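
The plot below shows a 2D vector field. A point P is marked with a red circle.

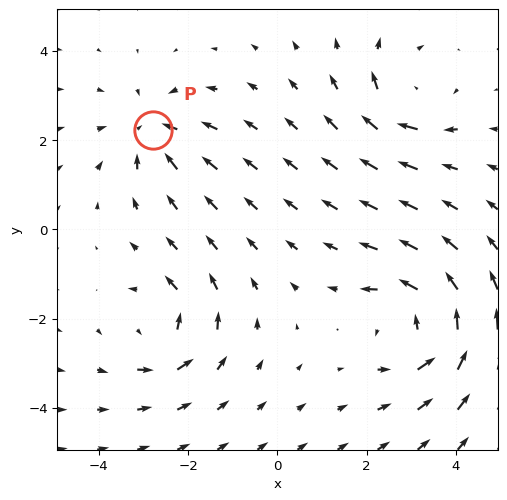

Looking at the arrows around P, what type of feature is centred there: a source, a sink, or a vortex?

At P (-2.8, 2.2) the arrows converge inward. Divergence about -4, curl ≈0 — negative divergence with near-zero curl is a sink.

sink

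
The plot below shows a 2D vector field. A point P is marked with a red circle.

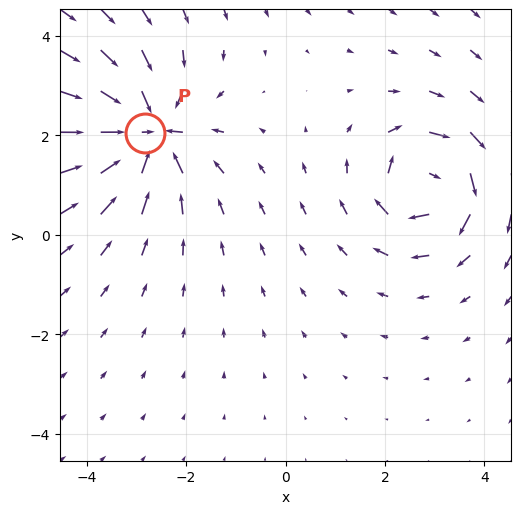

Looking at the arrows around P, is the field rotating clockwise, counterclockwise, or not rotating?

not rotating

Near P at (-2.8, 2.1) the arrows show no circulation. The curl there is ≈0.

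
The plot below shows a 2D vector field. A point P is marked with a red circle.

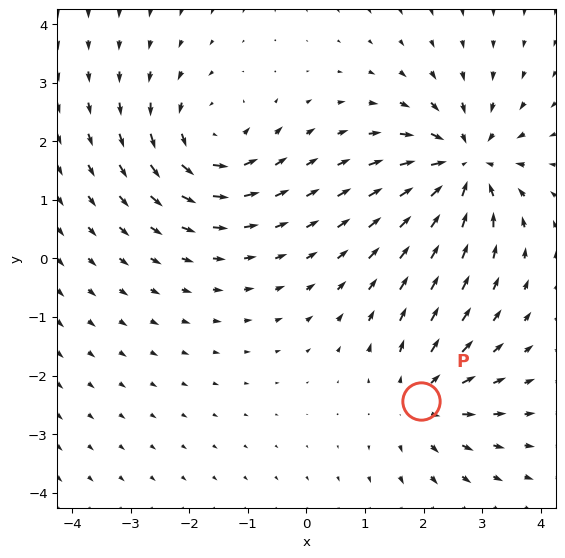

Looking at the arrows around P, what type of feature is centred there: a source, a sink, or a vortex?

At P (2.0, -2.4) the arrows spread outward. Divergence about +4, curl ≈0 — positive divergence with near-zero curl is a source.

source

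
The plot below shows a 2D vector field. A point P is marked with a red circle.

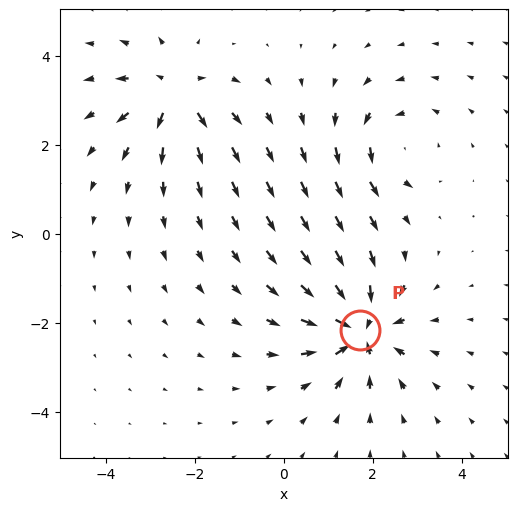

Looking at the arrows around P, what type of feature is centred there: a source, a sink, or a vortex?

sink

At P (1.7, -2.2) the arrows converge inward. Divergence about -6, curl ≈0 — negative divergence with near-zero curl is a sink.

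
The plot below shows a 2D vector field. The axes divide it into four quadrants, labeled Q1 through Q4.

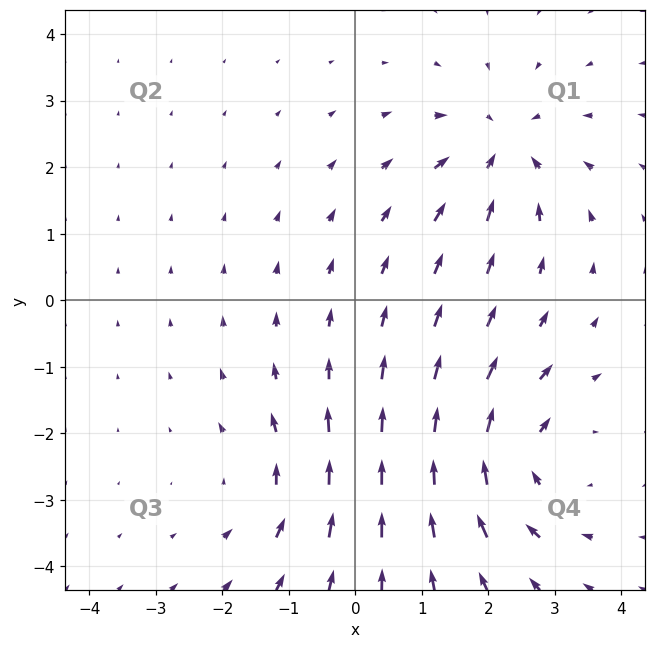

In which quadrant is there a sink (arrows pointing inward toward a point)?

The sink sits at approximately (2.2, 2.3), which lies in quadrant Q1. The divergence there is about -4, negative as expected for a sink.

Q1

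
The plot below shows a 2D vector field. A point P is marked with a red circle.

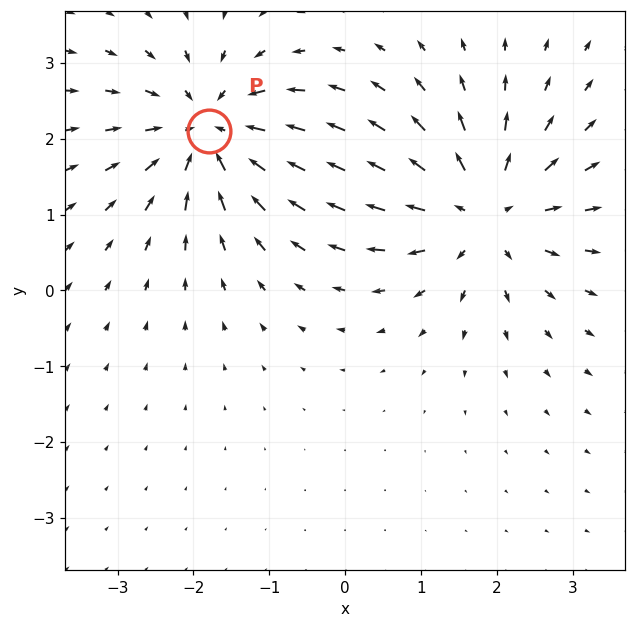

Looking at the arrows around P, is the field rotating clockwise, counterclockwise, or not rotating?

Near P at (-1.8, 2.1) the arrows show no circulation. The curl there is ≈0.

not rotating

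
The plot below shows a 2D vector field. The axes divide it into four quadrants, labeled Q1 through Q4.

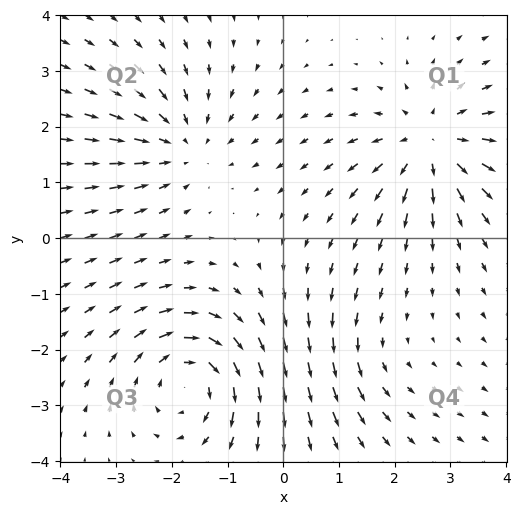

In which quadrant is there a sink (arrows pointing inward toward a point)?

Q2

The sink sits at approximately (-1.8, 1.7), which lies in quadrant Q2. The divergence there is about -4, negative as expected for a sink.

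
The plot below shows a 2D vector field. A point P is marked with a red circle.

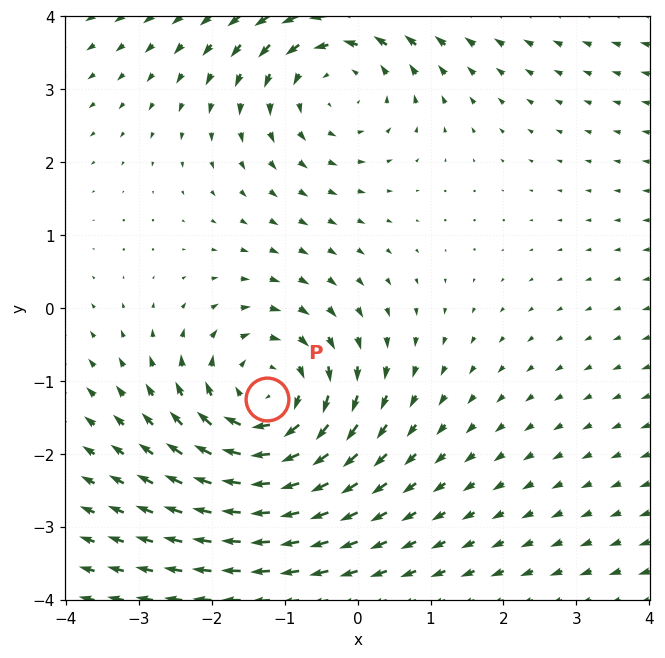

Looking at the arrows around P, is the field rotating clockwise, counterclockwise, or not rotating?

Near P at (-1.2, -1.2) the arrows circulate clockwise. The curl (z-component) there is about -4; negative curl means clockwise rotation.

clockwise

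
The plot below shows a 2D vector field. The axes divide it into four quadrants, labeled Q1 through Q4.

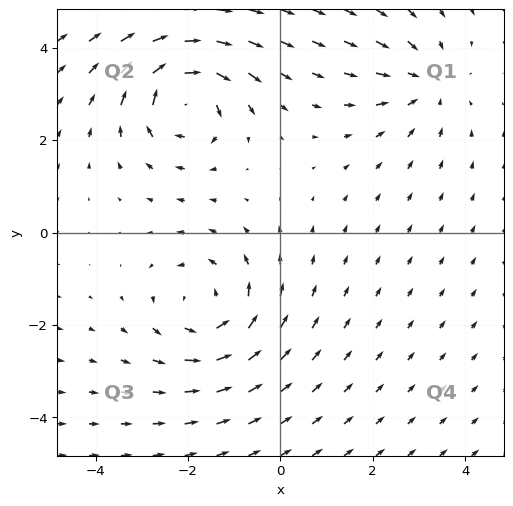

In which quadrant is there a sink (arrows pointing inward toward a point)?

Q1

The sink sits at approximately (3.1, 3.2), which lies in quadrant Q1. The divergence there is about -3, negative as expected for a sink.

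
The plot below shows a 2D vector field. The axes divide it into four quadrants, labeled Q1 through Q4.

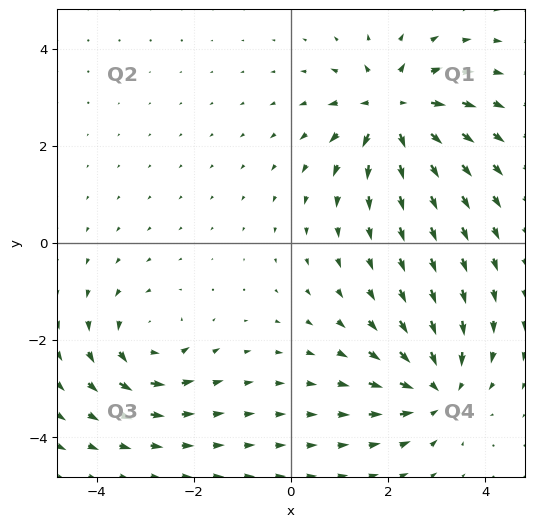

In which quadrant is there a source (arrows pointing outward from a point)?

The source sits at approximately (2.1, 2.7), which lies in quadrant Q1. The divergence there is about +6, positive as expected for a source.

Q1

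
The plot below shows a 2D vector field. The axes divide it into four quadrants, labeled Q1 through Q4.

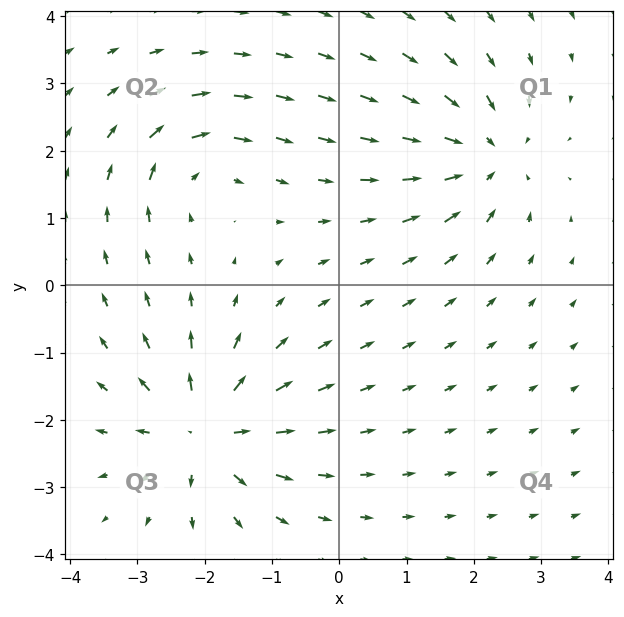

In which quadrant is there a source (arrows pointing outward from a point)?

Q3

The source sits at approximately (-2.0, -2.2), which lies in quadrant Q3. The divergence there is about +5, positive as expected for a source.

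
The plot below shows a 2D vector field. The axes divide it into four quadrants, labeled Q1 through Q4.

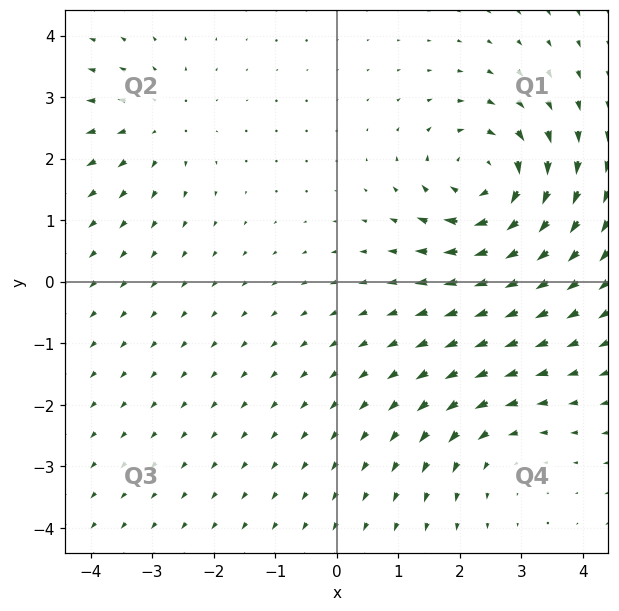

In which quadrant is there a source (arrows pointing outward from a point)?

The source sits at approximately (-2.9, 2.6), which lies in quadrant Q2. The divergence there is about +3, positive as expected for a source.

Q2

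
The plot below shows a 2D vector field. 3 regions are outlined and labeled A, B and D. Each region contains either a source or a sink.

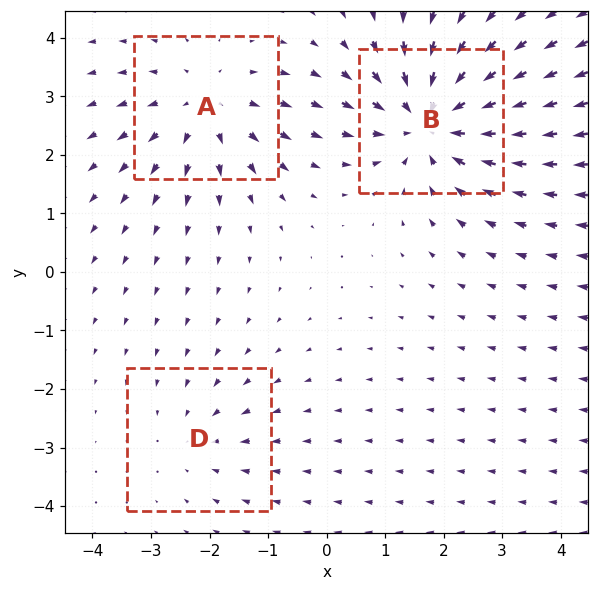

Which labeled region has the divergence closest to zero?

D

Divergence at each region's feature centre — A: about +3, B: about -5, D: about -2. Region D is closest to zero.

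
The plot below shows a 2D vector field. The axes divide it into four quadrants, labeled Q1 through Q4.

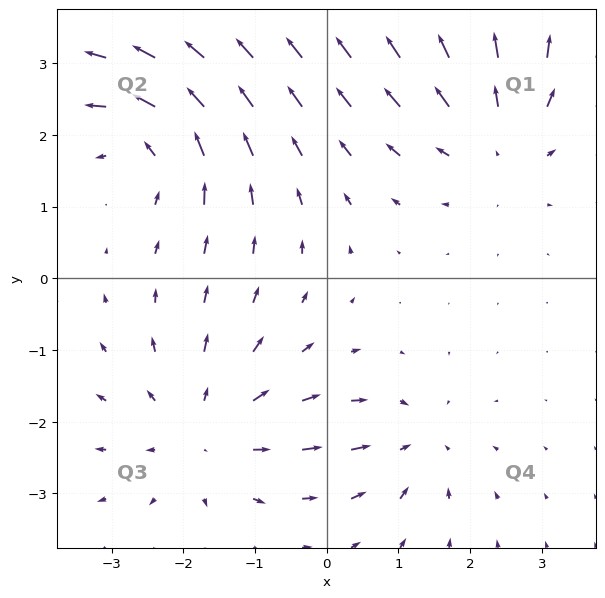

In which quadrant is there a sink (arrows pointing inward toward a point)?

The sink sits at approximately (1.2, -2.3), which lies in quadrant Q4. The divergence there is about -4, negative as expected for a sink.

Q4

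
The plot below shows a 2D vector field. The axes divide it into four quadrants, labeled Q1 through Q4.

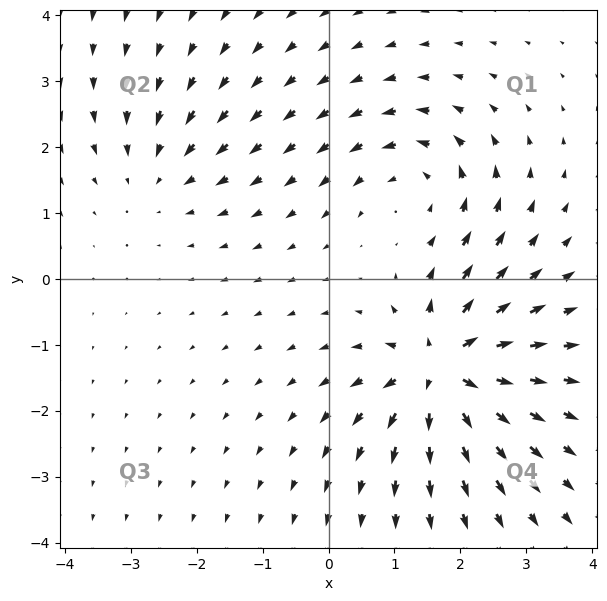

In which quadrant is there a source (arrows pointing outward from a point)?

The source sits at approximately (1.7, -1.4), which lies in quadrant Q4. The divergence there is about +7, positive as expected for a source.

Q4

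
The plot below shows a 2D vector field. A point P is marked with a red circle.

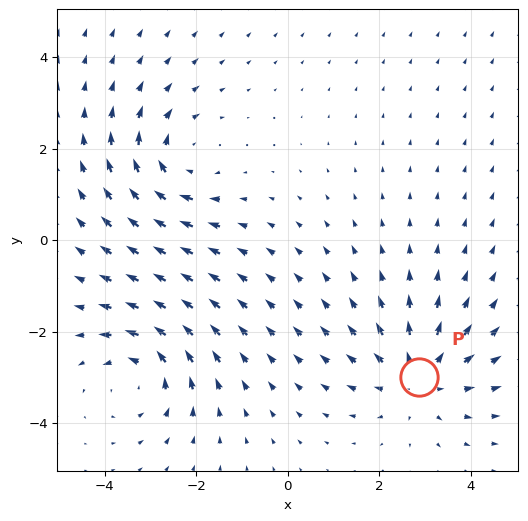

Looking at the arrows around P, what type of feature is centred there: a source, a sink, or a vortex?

At P (2.9, -3.0) the arrows spread outward. Divergence about +4, curl ≈0 — positive divergence with near-zero curl is a source.

source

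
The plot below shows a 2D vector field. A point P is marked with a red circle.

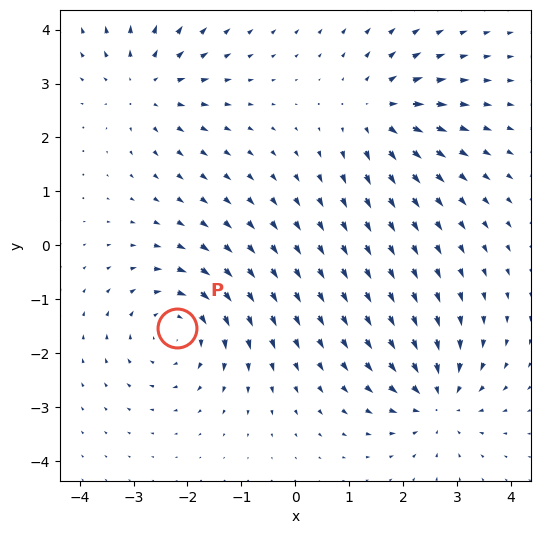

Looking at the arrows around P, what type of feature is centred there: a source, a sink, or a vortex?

vortex

At P (-2.2, -1.5) the arrows circulate clockwise. Divergence ≈0, curl about -5 — near-zero divergence with nonzero curl is a vortex.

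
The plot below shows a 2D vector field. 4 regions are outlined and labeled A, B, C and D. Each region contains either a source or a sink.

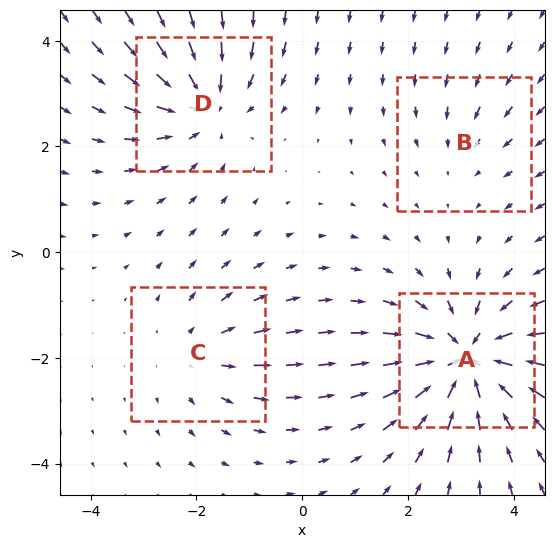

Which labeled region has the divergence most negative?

A

Divergence at each region's feature centre — A: about -7, B: about -2, C: about +3, D: about -5. Region A is most negative.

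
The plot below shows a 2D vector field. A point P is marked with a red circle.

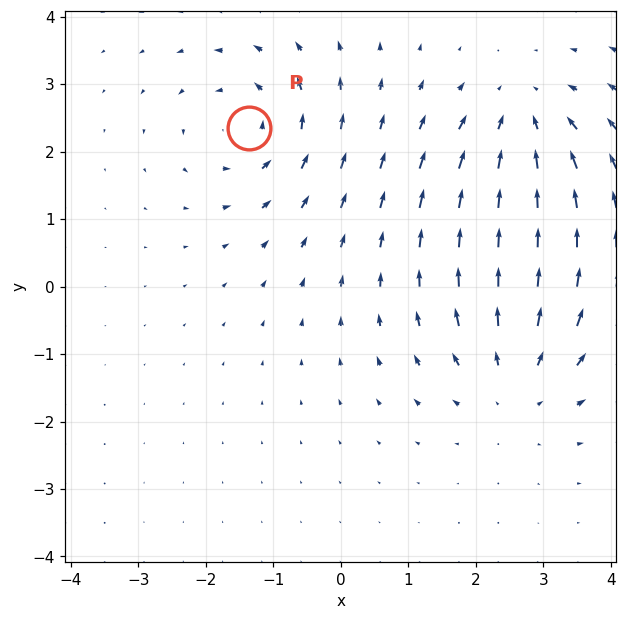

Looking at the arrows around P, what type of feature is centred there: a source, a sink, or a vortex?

vortex

At P (-1.4, 2.4) the arrows circulate counterclockwise. Divergence ≈0, curl about +5 — near-zero divergence with nonzero curl is a vortex.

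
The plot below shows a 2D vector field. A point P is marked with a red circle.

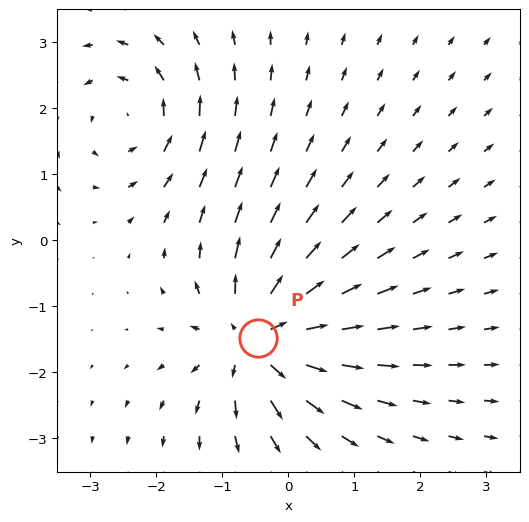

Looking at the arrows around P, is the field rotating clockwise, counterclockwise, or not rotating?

Near P at (-0.5, -1.5) the arrows show no circulation. The curl there is ≈0.

not rotating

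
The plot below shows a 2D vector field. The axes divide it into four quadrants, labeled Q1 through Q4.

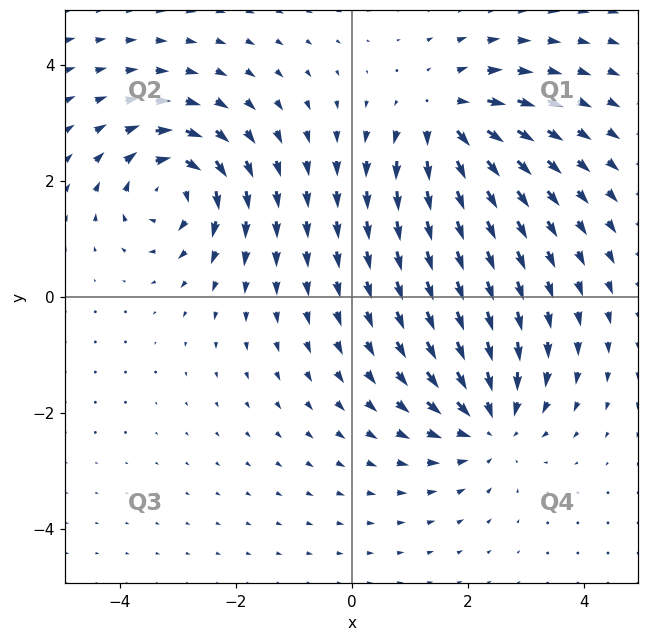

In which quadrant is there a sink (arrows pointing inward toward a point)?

Q4

The sink sits at approximately (2.4, -2.2), which lies in quadrant Q4. The divergence there is about -4, negative as expected for a sink.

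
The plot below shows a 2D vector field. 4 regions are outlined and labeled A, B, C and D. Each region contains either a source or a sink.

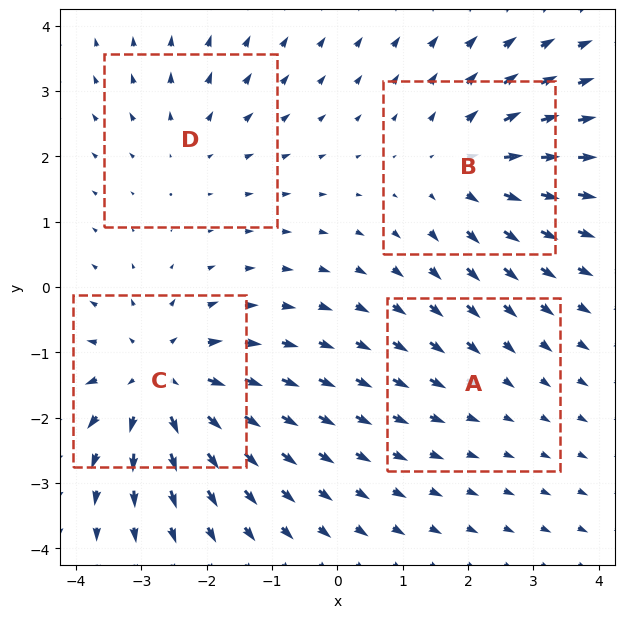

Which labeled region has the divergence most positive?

Divergence at each region's feature centre — A: about -2, B: about +4, C: about +6, D: about +3. Region C is most positive.

C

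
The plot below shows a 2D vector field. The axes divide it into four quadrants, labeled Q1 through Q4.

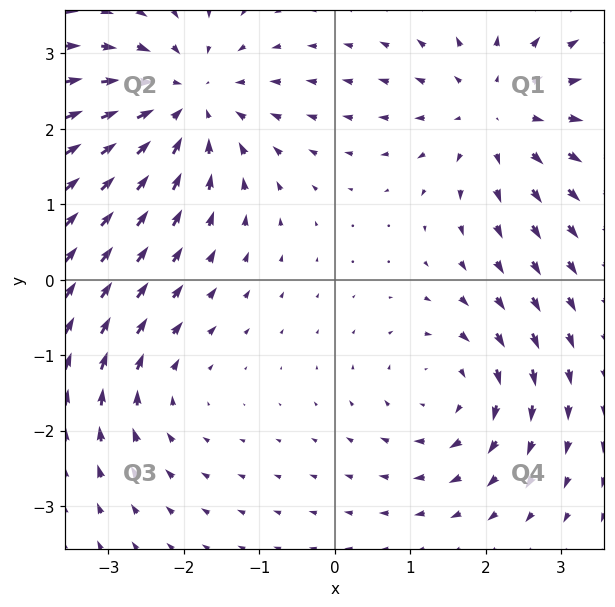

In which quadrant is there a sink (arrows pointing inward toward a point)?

Q2

The sink sits at approximately (-2.0, 2.4), which lies in quadrant Q2. The divergence there is about -4, negative as expected for a sink.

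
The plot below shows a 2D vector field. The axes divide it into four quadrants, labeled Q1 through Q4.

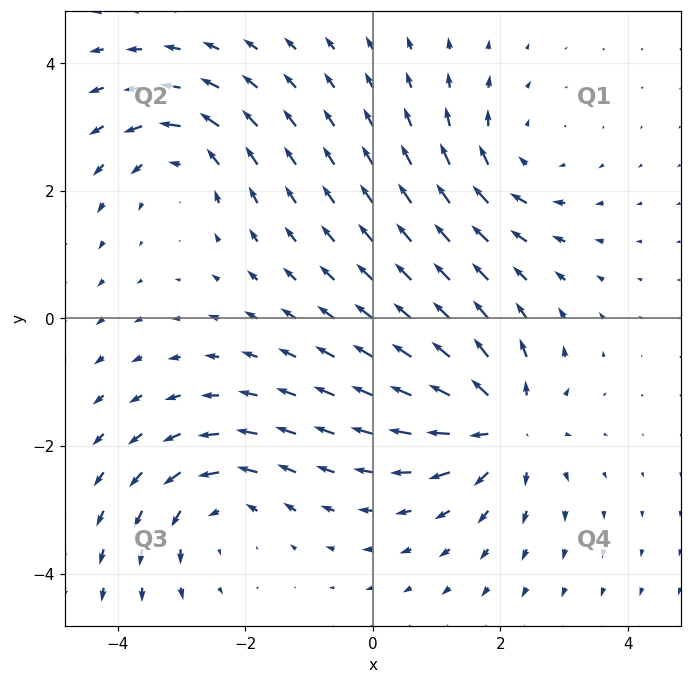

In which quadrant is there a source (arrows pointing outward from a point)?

Q4

The source sits at approximately (2.1, -1.7), which lies in quadrant Q4. The divergence there is about +6, positive as expected for a source.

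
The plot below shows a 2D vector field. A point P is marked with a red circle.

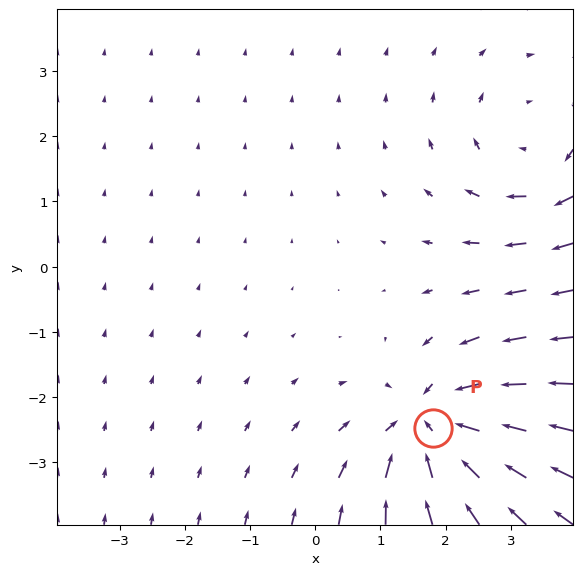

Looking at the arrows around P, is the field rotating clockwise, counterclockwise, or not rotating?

Near P at (1.8, -2.5) the arrows show no circulation. The curl there is ≈0.

not rotating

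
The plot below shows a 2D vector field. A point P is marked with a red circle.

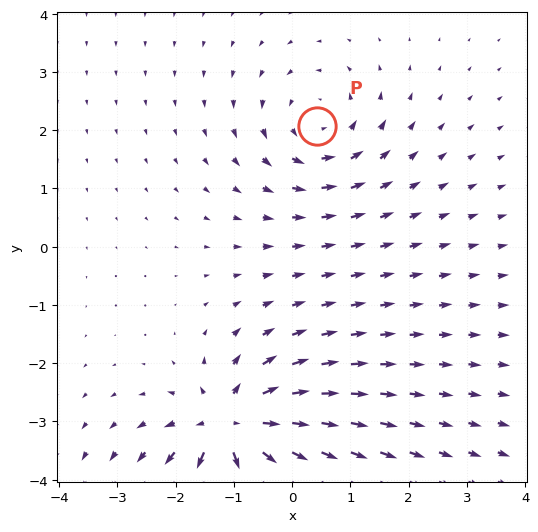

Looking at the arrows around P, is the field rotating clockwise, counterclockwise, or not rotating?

Near P at (0.4, 2.1) the arrows circulate counterclockwise. The curl (z-component) there is about +3; positive curl means counterclockwise rotation.

counterclockwise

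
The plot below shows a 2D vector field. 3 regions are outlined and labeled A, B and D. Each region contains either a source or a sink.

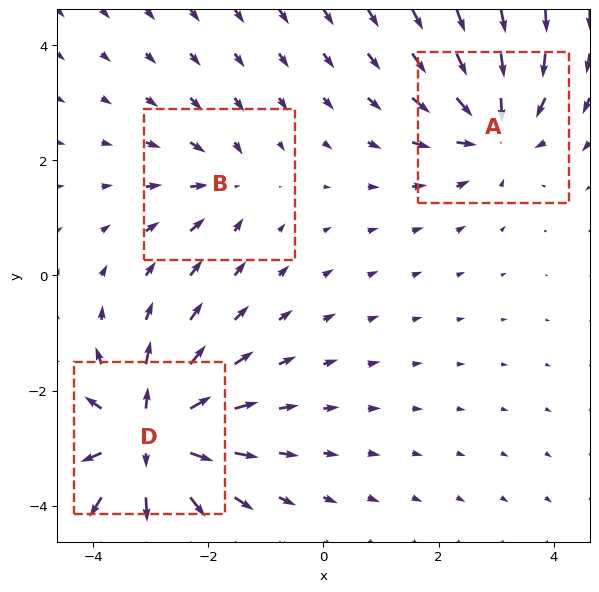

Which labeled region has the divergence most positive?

D

Divergence at each region's feature centre — A: about -4, B: about -2, D: about +6. Region D is most positive.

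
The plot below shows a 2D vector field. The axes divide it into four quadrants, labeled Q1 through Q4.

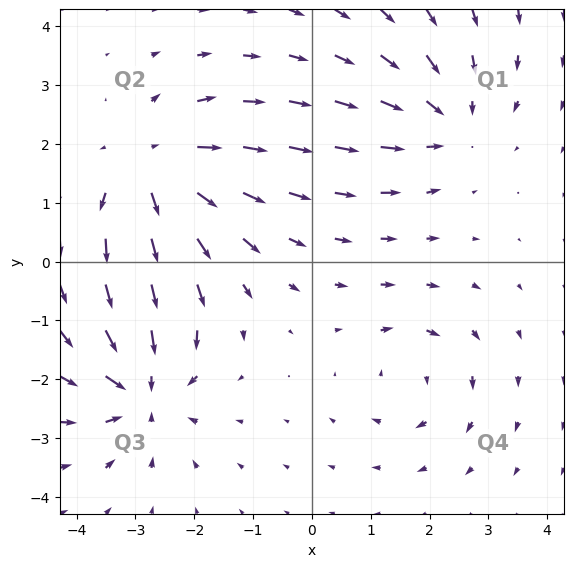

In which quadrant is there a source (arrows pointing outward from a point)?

The source sits at approximately (-2.7, 1.6), which lies in quadrant Q2. The divergence there is about +5, positive as expected for a source.

Q2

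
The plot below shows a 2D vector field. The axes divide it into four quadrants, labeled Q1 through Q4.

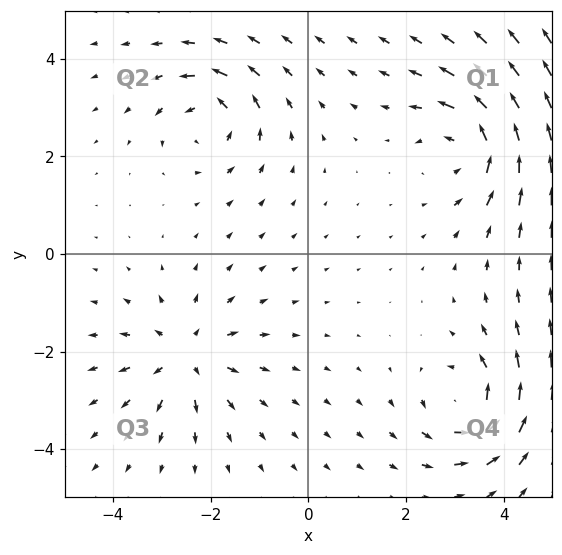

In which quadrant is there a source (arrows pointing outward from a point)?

Q3

The source sits at approximately (-2.5, -2.1), which lies in quadrant Q3. The divergence there is about +5, positive as expected for a source.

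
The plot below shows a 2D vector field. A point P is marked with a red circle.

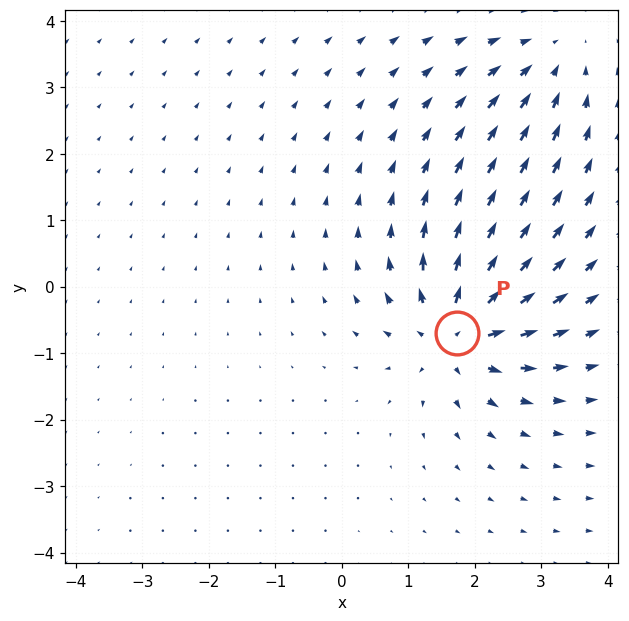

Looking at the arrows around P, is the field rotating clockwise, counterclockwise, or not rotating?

Near P at (1.7, -0.7) the arrows show no circulation. The curl there is ≈0.

not rotating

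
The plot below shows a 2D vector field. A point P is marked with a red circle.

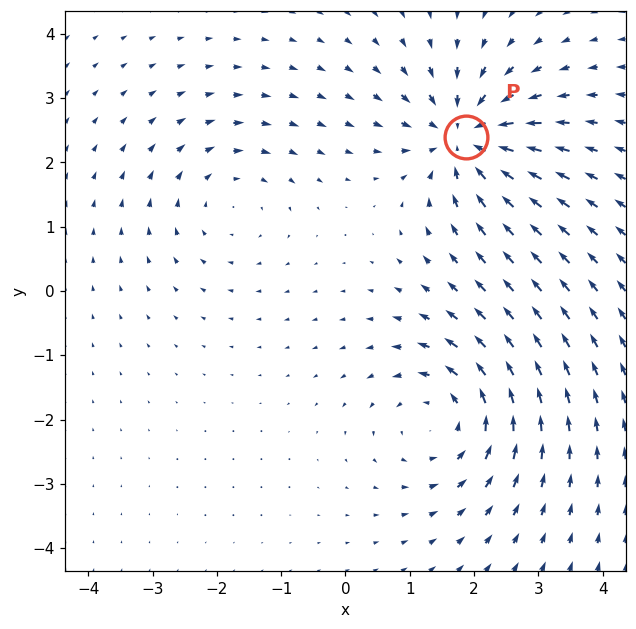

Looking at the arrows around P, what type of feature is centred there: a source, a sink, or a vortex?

sink

At P (1.9, 2.4) the arrows converge inward. Divergence about -5, curl ≈0 — negative divergence with near-zero curl is a sink.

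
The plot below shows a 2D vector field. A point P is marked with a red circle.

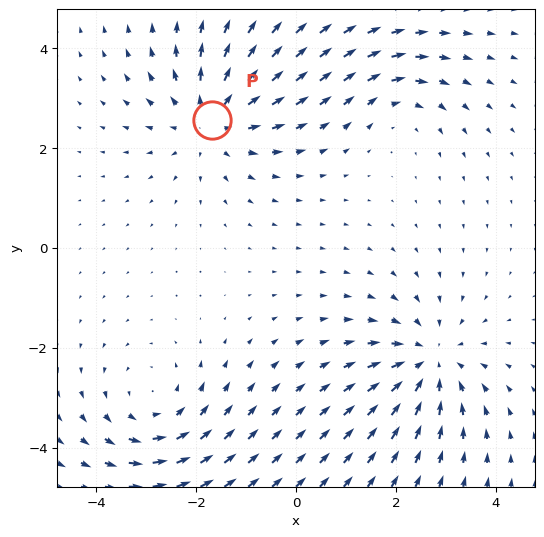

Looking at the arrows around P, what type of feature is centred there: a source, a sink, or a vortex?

At P (-1.7, 2.6) the arrows spread outward. Divergence about +4, curl ≈0 — positive divergence with near-zero curl is a source.

source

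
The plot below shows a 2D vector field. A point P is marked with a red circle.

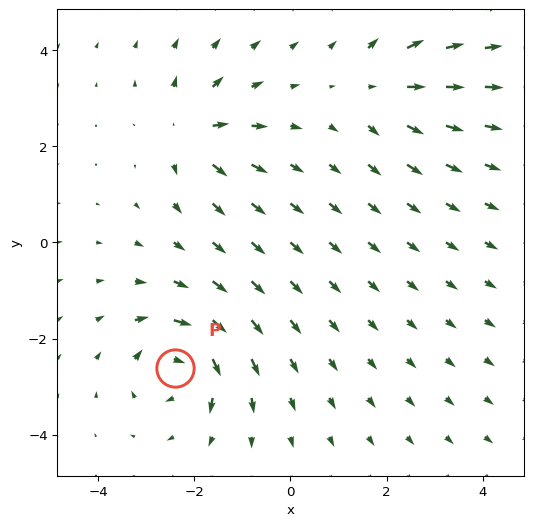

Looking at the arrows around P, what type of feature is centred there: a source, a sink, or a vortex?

At P (-2.4, -2.6) the arrows circulate clockwise. Divergence ≈0, curl about -6 — near-zero divergence with nonzero curl is a vortex.

vortex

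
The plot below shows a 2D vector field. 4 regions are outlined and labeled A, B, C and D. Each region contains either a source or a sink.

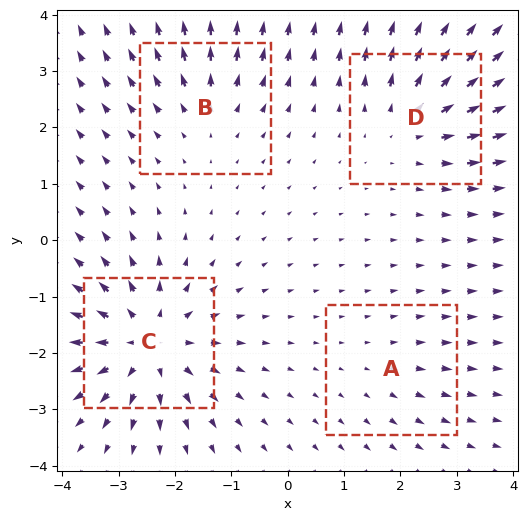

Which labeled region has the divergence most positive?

Divergence at each region's feature centre — A: about +2, B: about +3, C: about +7, D: about +5. Region C is most positive.

C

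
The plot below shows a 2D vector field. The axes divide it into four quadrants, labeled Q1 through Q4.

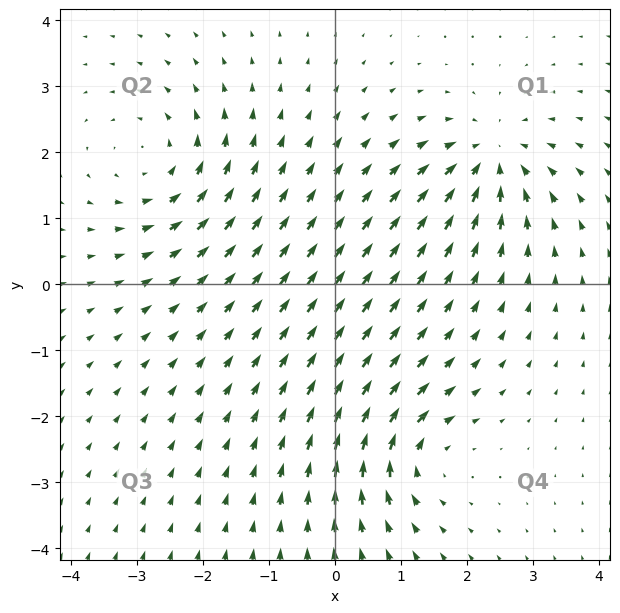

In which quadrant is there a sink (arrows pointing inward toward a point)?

The sink sits at approximately (2.4, 1.9), which lies in quadrant Q1. The divergence there is about -6, negative as expected for a sink.

Q1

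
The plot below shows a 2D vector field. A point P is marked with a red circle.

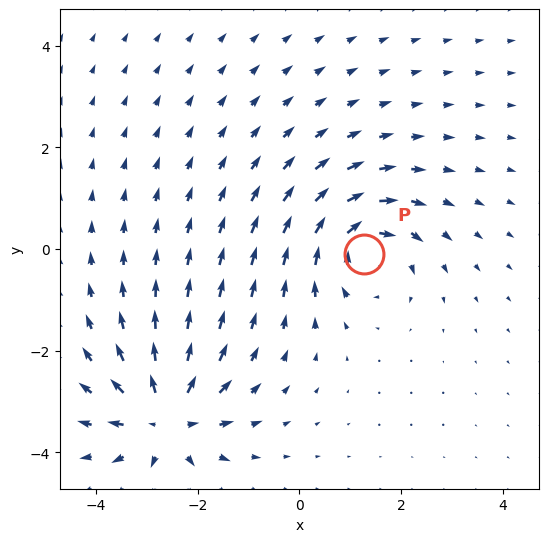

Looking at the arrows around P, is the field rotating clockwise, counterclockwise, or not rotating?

Near P at (1.3, -0.1) the arrows circulate clockwise. The curl (z-component) there is about -5; negative curl means clockwise rotation.

clockwise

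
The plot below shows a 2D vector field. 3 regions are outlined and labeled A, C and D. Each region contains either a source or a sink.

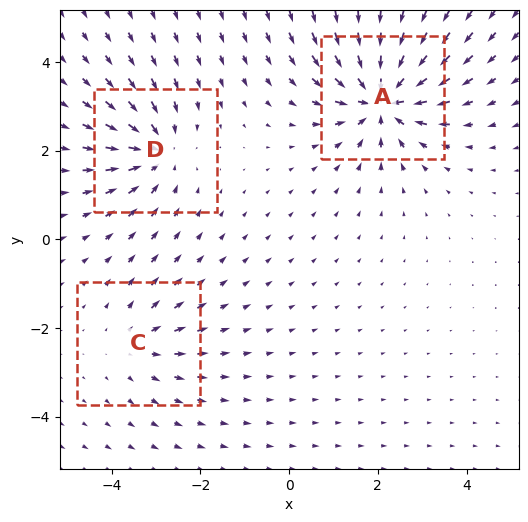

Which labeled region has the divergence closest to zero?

Divergence at each region's feature centre — A: about -6, C: about +2, D: about -4. Region C is closest to zero.

C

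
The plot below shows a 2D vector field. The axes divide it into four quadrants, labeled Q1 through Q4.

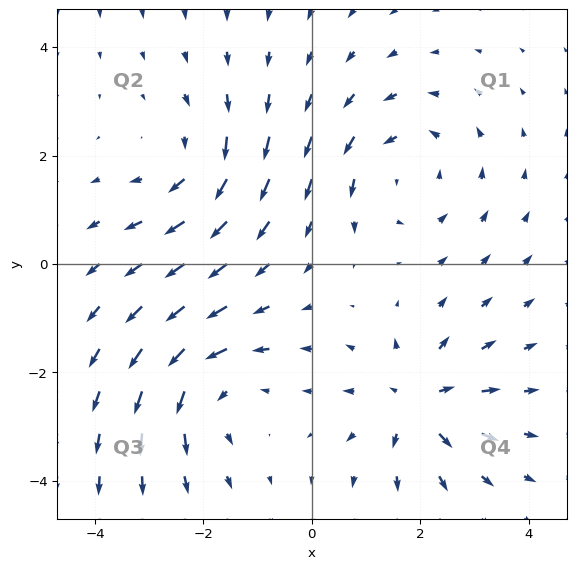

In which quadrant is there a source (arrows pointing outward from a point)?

The source sits at approximately (2.0, -2.6), which lies in quadrant Q4. The divergence there is about +5, positive as expected for a source.

Q4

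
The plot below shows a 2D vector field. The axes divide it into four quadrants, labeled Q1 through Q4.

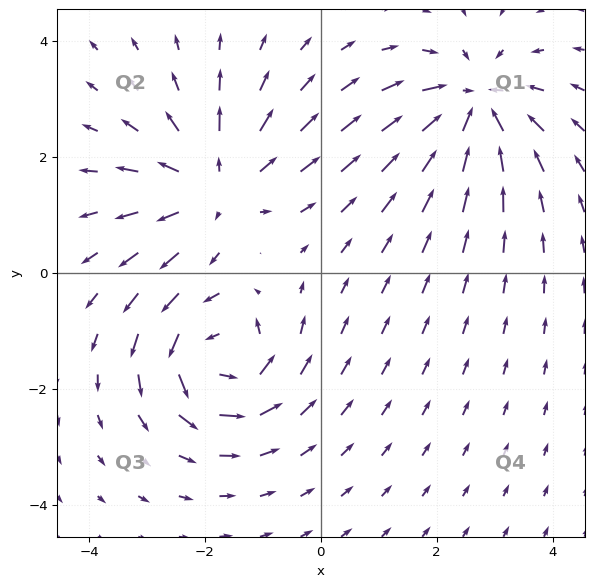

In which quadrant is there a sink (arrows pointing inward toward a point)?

The sink sits at approximately (2.6, 2.9), which lies in quadrant Q1. The divergence there is about -5, negative as expected for a sink.

Q1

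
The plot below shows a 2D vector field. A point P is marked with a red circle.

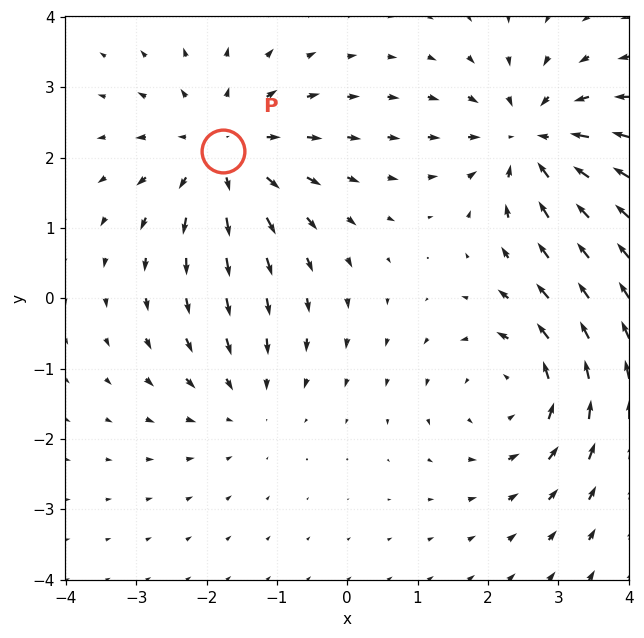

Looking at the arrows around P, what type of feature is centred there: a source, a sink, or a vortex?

At P (-1.8, 2.1) the arrows spread outward. Divergence about +4, curl ≈0 — positive divergence with near-zero curl is a source.

source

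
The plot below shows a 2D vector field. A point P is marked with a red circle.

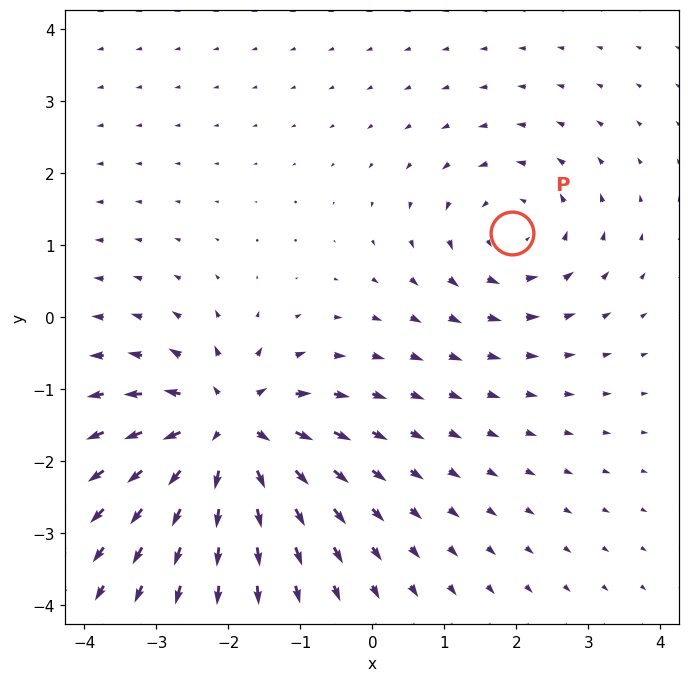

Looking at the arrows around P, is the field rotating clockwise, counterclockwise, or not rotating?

counterclockwise

Near P at (1.9, 1.2) the arrows circulate counterclockwise. The curl (z-component) there is about +3; positive curl means counterclockwise rotation.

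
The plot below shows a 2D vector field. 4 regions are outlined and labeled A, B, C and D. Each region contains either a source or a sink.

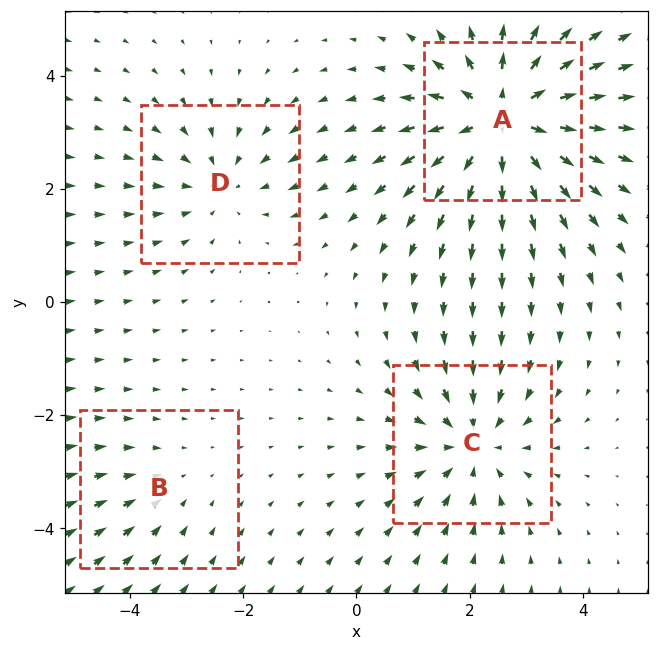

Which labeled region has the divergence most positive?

A

Divergence at each region's feature centre — A: about +6, B: about -2, C: about -4, D: about -3. Region A is most positive.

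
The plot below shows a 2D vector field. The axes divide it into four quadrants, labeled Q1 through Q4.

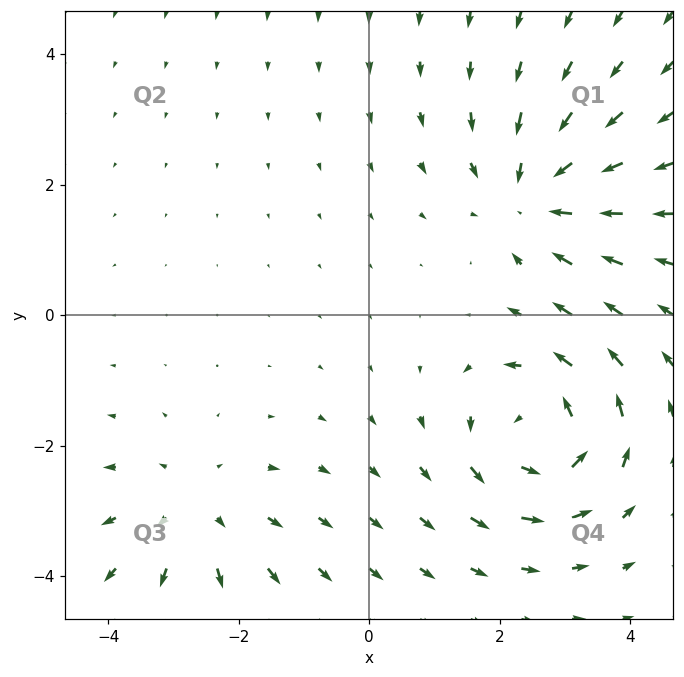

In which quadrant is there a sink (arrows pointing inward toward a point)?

The sink sits at approximately (2.5, 1.8), which lies in quadrant Q1. The divergence there is about -4, negative as expected for a sink.

Q1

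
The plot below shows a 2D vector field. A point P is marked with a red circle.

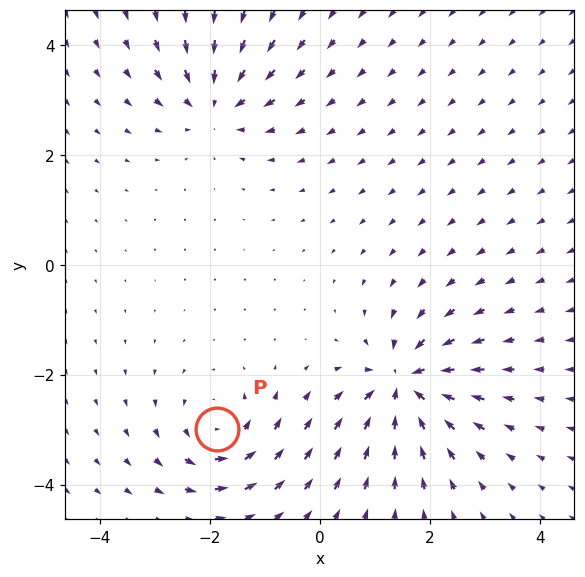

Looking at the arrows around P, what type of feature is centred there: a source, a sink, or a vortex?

vortex

At P (-1.9, -3.0) the arrows circulate counterclockwise. Divergence ≈0, curl about +5 — near-zero divergence with nonzero curl is a vortex.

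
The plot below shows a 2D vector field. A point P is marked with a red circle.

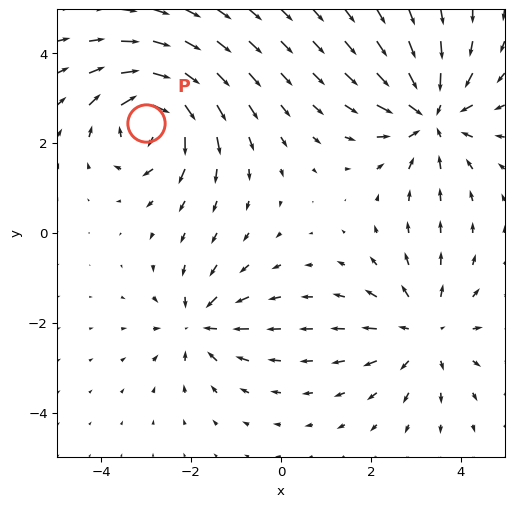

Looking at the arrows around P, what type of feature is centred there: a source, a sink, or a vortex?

vortex

At P (-3.0, 2.4) the arrows circulate clockwise. Divergence ≈0, curl about -6 — near-zero divergence with nonzero curl is a vortex.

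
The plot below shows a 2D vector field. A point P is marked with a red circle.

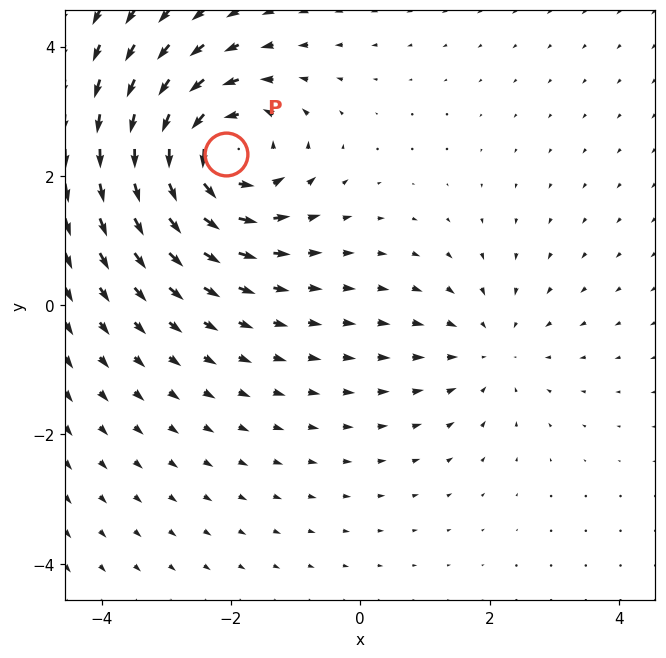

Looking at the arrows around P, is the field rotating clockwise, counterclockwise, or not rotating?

Near P at (-2.1, 2.3) the arrows circulate counterclockwise. The curl (z-component) there is about +5; positive curl means counterclockwise rotation.

counterclockwise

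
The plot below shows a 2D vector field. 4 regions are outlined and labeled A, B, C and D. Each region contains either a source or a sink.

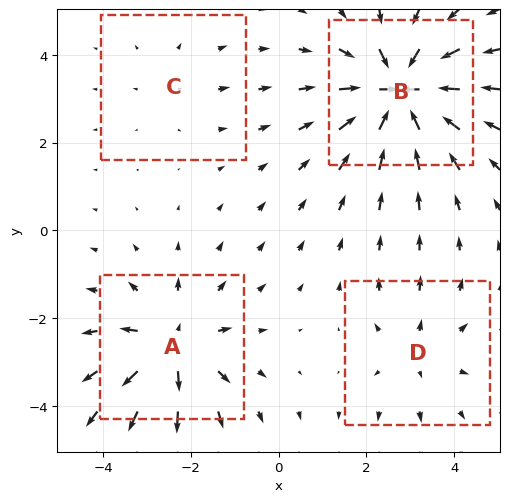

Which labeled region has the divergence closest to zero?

Divergence at each region's feature centre — A: about +6, B: about -8, C: about +2, D: about +3. Region C is closest to zero.

C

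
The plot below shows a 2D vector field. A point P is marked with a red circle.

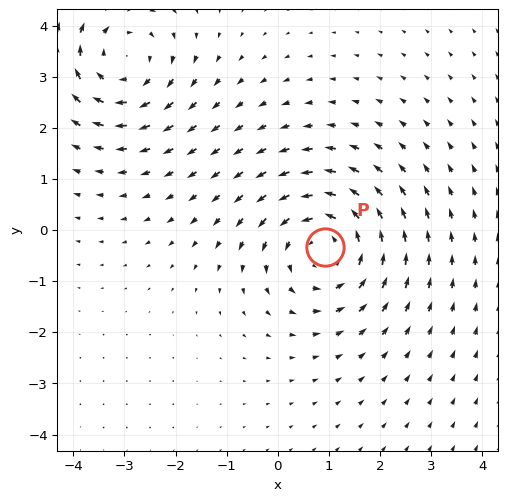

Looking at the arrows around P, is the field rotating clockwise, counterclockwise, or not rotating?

counterclockwise

Near P at (0.9, -0.3) the arrows circulate counterclockwise. The curl (z-component) there is about +4; positive curl means counterclockwise rotation.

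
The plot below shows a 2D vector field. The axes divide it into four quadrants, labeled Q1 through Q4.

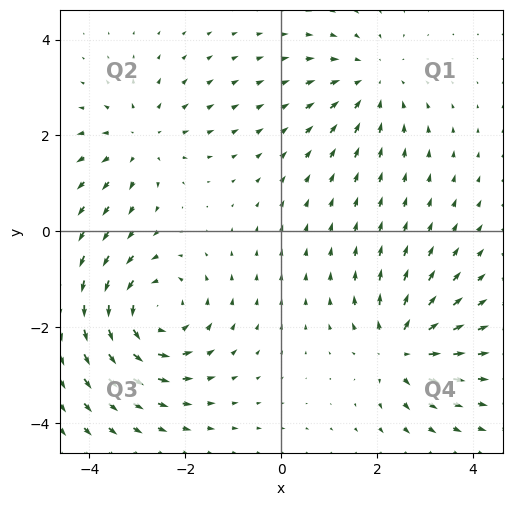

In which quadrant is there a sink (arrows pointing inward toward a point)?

Q1

The sink sits at approximately (1.9, 3.1), which lies in quadrant Q1. The divergence there is about -3, negative as expected for a sink.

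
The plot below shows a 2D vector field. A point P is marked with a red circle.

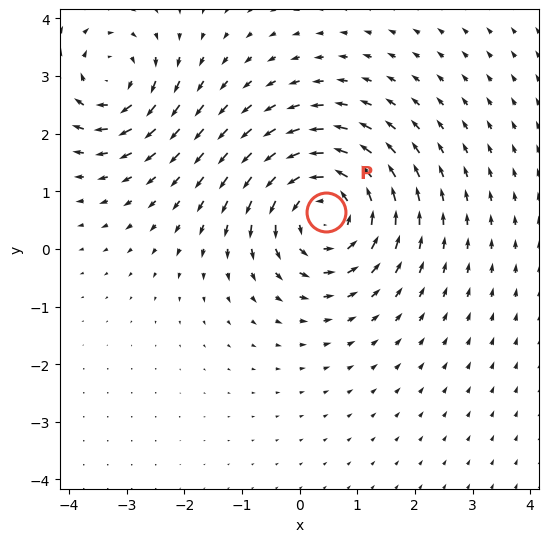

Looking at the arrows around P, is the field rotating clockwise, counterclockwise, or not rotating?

Near P at (0.4, 0.6) the arrows circulate counterclockwise. The curl (z-component) there is about +4; positive curl means counterclockwise rotation.

counterclockwise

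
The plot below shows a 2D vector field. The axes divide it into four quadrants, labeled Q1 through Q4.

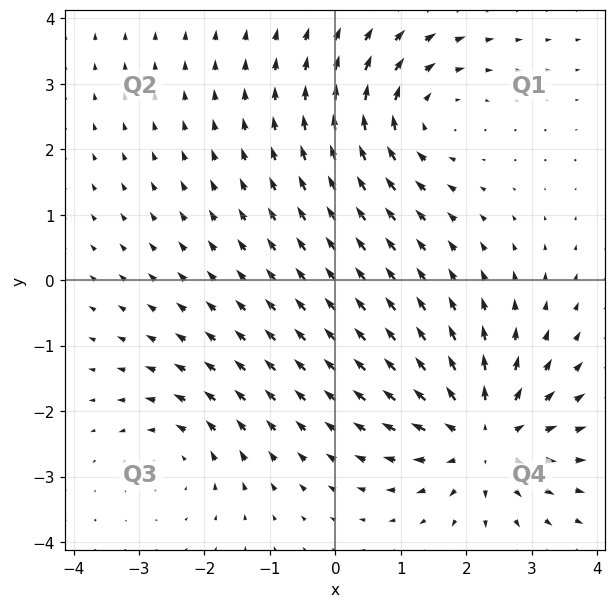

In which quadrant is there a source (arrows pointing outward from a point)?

Q4

The source sits at approximately (2.3, -2.4), which lies in quadrant Q4. The divergence there is about +5, positive as expected for a source.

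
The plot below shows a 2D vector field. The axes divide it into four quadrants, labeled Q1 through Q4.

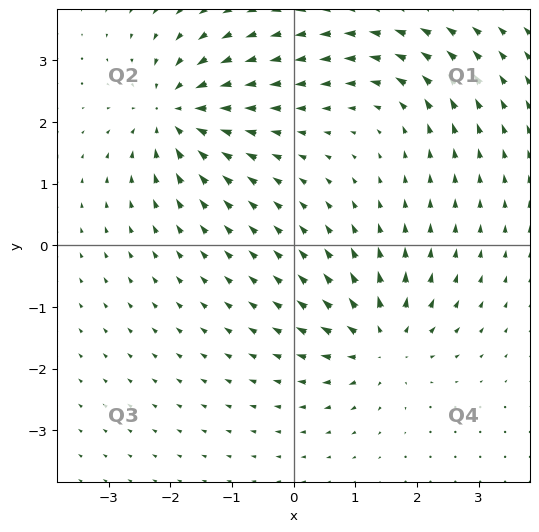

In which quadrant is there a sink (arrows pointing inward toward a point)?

The sink sits at approximately (-1.9, 2.1), which lies in quadrant Q2. The divergence there is about -5, negative as expected for a sink.

Q2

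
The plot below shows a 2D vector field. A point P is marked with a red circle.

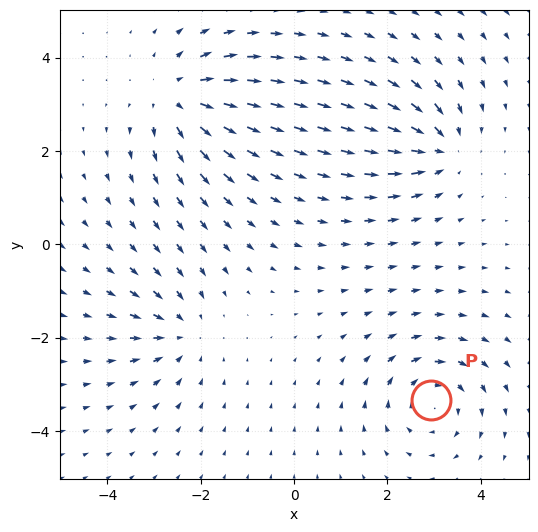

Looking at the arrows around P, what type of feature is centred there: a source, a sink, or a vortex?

At P (2.9, -3.3) the arrows circulate clockwise. Divergence ≈0, curl about -5 — near-zero divergence with nonzero curl is a vortex.

vortex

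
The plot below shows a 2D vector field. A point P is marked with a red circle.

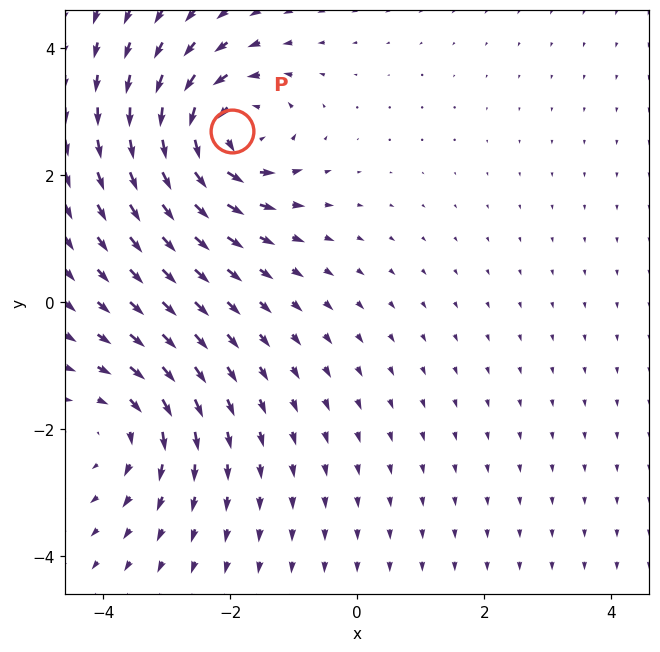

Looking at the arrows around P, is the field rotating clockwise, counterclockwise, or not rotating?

counterclockwise

Near P at (-2.0, 2.7) the arrows circulate counterclockwise. The curl (z-component) there is about +6; positive curl means counterclockwise rotation.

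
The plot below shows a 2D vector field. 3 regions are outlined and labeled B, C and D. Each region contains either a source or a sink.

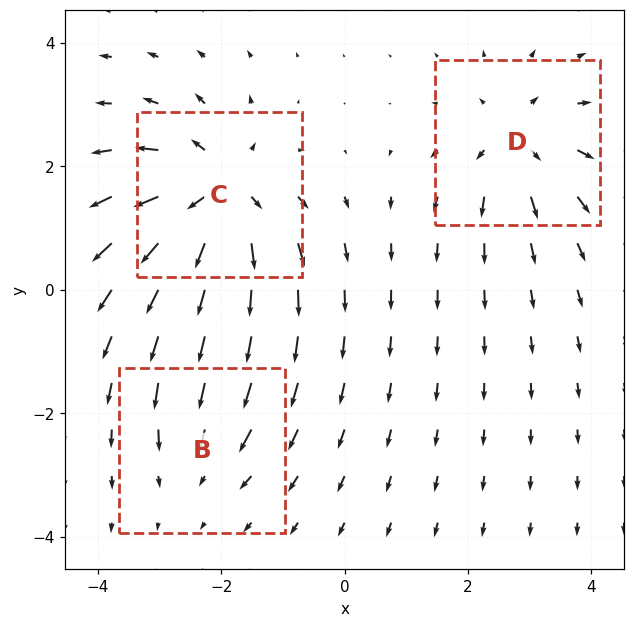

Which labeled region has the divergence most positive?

Divergence at each region's feature centre — B: about -2, C: about +6, D: about +4. Region C is most positive.

C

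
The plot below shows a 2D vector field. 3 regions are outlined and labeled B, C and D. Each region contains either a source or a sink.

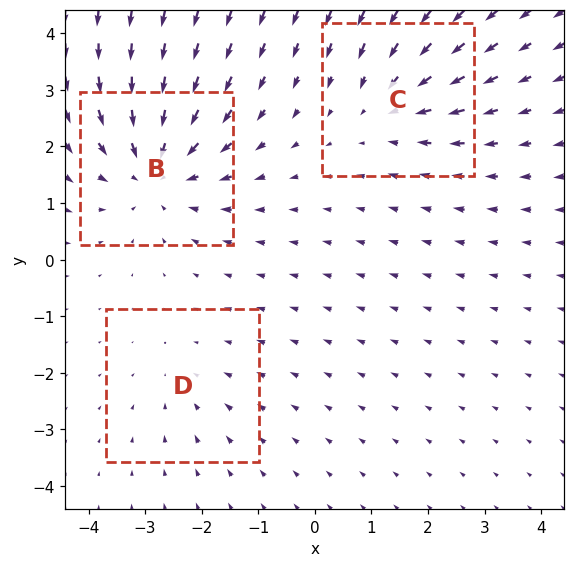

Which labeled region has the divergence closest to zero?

D

Divergence at each region's feature centre — B: about -4, C: about -3, D: about -2. Region D is closest to zero.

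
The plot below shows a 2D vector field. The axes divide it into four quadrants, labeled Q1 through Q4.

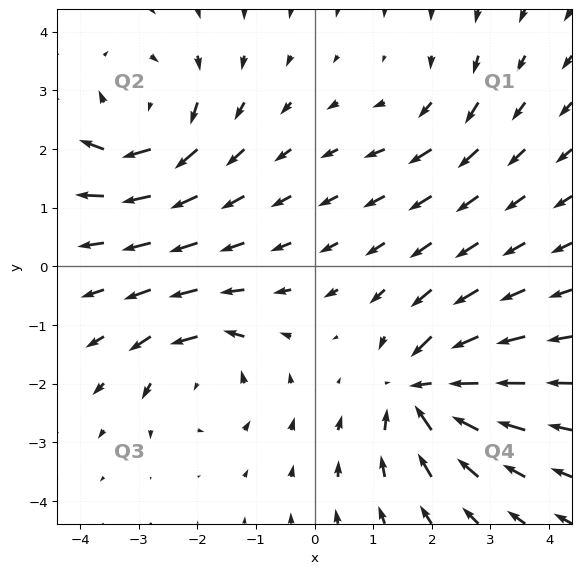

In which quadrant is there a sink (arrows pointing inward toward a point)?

The sink sits at approximately (1.9, -2.1), which lies in quadrant Q4. The divergence there is about -7, negative as expected for a sink.

Q4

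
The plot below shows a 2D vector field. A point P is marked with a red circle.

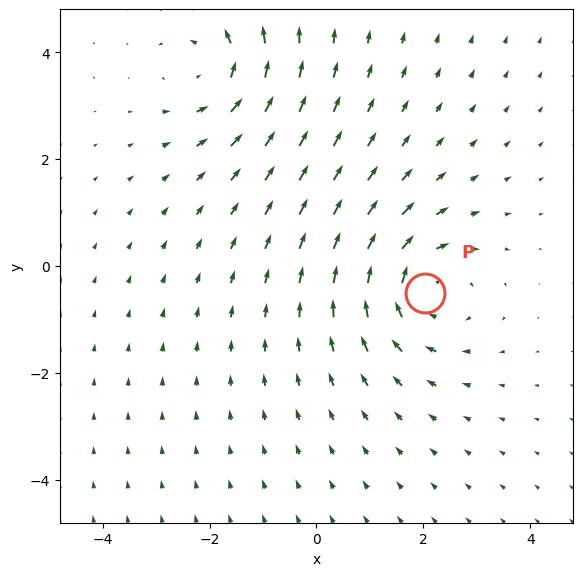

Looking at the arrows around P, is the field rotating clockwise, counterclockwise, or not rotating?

Near P at (2.0, -0.5) the arrows circulate clockwise. The curl (z-component) there is about -5; negative curl means clockwise rotation.

clockwise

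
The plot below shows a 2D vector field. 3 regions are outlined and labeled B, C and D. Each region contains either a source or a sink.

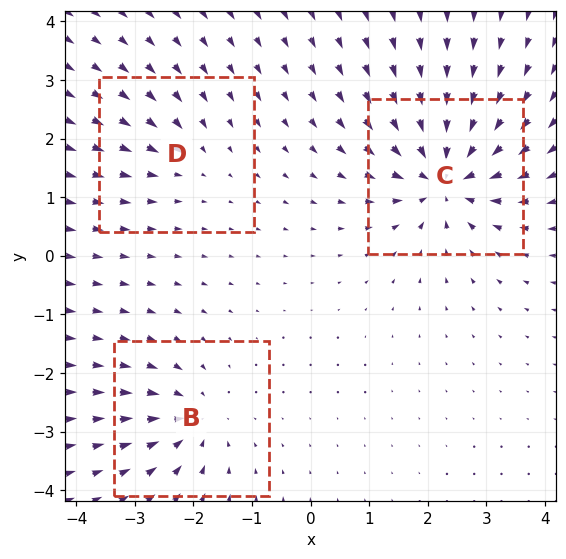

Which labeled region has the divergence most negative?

C

Divergence at each region's feature centre — B: about -4, C: about -6, D: about -2. Region C is most negative.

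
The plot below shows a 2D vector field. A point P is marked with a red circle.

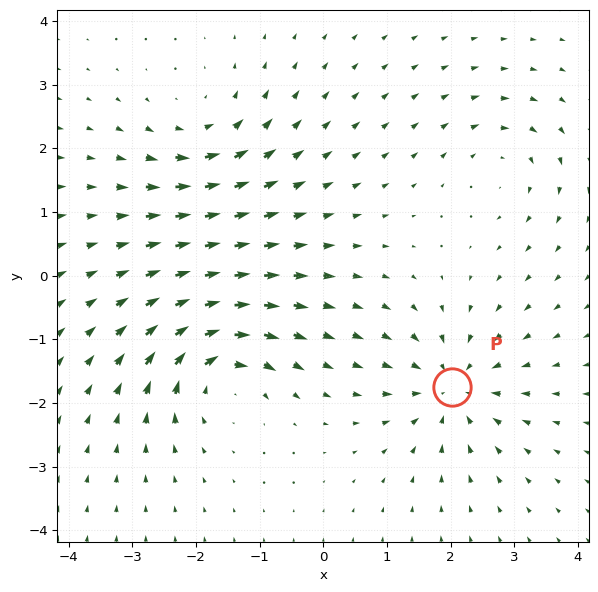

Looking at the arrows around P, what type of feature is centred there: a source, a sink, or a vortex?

sink

At P (2.0, -1.8) the arrows converge inward. Divergence about -5, curl ≈0 — negative divergence with near-zero curl is a sink.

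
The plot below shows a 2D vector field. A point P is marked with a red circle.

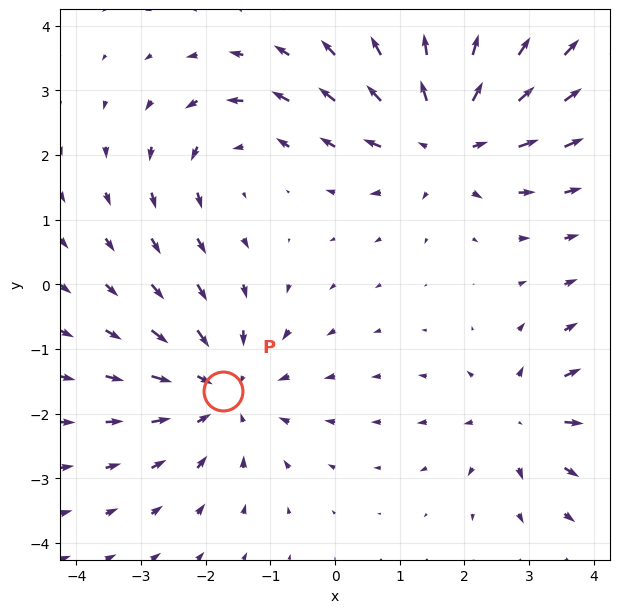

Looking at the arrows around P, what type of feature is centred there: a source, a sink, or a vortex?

At P (-1.7, -1.6) the arrows converge inward. Divergence about -4, curl ≈0 — negative divergence with near-zero curl is a sink.

sink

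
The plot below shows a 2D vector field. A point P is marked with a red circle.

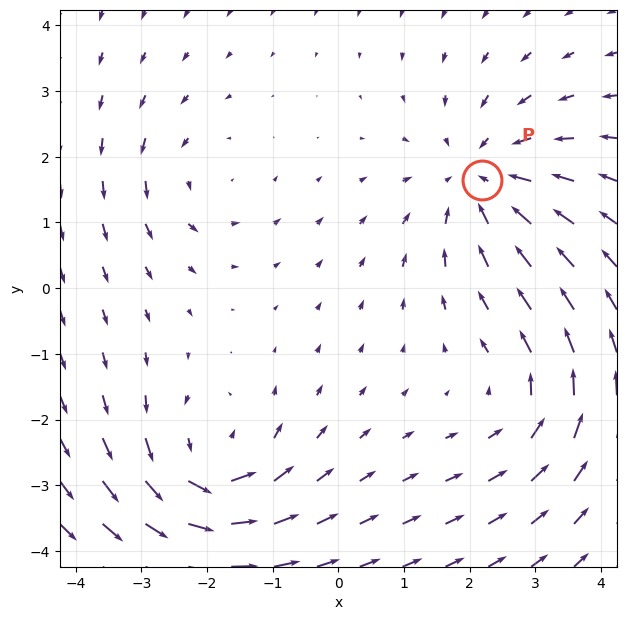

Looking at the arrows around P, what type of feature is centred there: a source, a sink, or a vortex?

sink

At P (2.2, 1.7) the arrows converge inward. Divergence about -4, curl ≈0 — negative divergence with near-zero curl is a sink.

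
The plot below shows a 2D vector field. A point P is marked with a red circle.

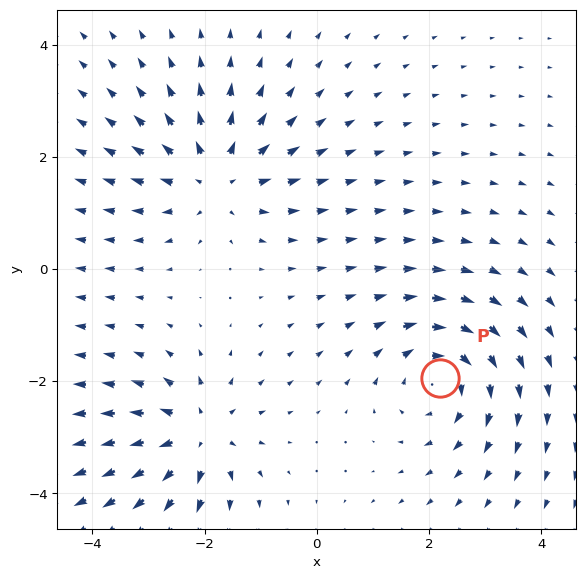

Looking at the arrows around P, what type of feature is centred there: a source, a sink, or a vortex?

vortex

At P (2.2, -1.9) the arrows circulate clockwise. Divergence ≈0, curl about -4 — near-zero divergence with nonzero curl is a vortex.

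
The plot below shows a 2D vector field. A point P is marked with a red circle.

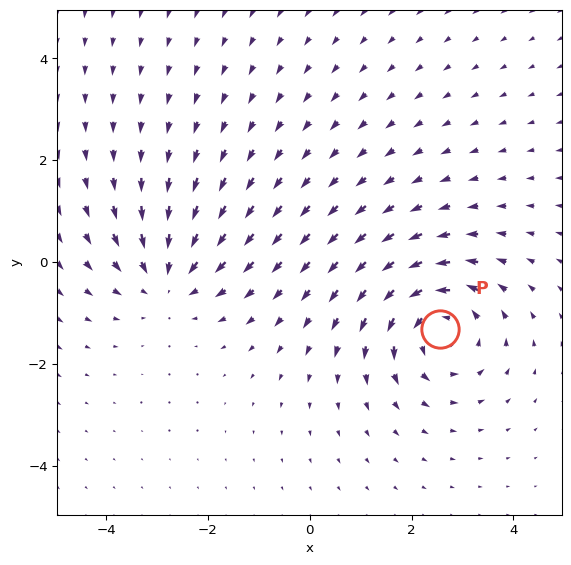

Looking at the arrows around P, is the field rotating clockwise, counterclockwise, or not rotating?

Near P at (2.6, -1.3) the arrows circulate counterclockwise. The curl (z-component) there is about +4; positive curl means counterclockwise rotation.

counterclockwise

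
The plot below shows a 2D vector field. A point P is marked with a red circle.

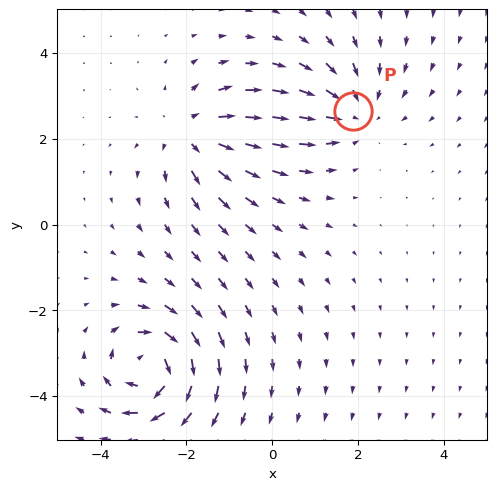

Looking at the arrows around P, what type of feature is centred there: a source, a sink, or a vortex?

At P (1.9, 2.7) the arrows converge inward. Divergence about -3, curl ≈0 — negative divergence with near-zero curl is a sink.

sink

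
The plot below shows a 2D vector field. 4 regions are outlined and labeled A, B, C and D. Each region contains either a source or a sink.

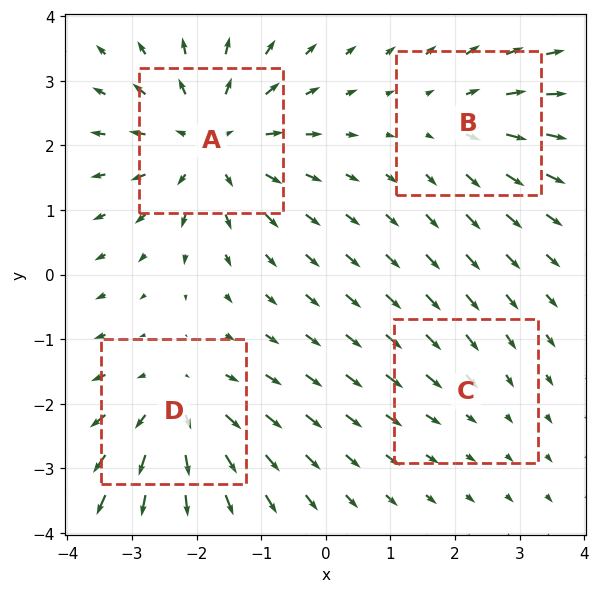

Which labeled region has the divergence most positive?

A

Divergence at each region's feature centre — A: about +6, B: about +3, C: about -2, D: about +5. Region A is most positive.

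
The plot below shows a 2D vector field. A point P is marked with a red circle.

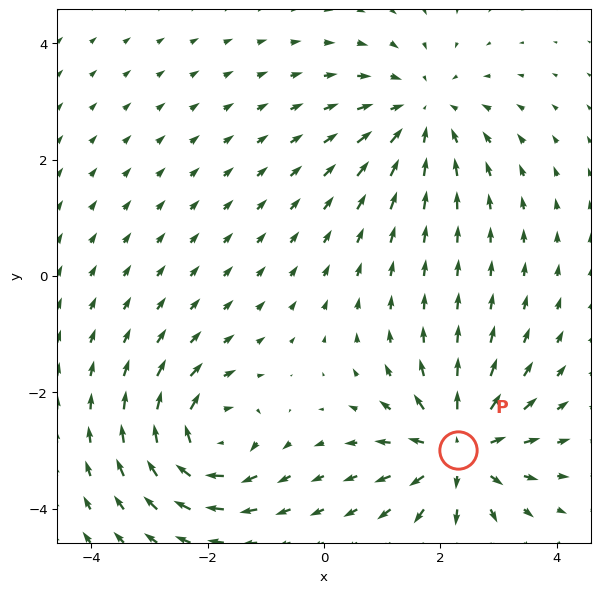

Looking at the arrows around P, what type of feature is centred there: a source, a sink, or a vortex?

At P (2.3, -3.0) the arrows spread outward. Divergence about +6, curl ≈0 — positive divergence with near-zero curl is a source.

source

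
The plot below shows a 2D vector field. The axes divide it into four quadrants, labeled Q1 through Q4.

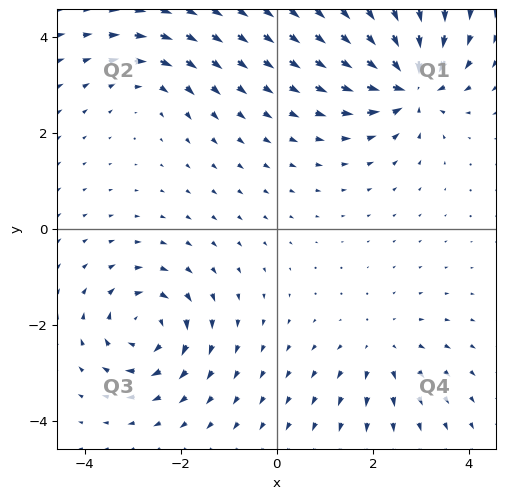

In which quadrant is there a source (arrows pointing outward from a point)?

Q4

The source sits at approximately (2.2, -2.5), which lies in quadrant Q4. The divergence there is about +3, positive as expected for a source.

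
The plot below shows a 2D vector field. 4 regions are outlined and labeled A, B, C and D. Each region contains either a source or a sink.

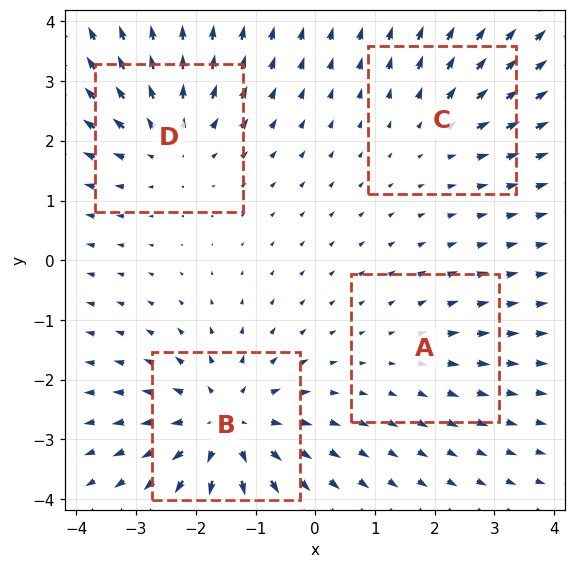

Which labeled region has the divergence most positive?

Divergence at each region's feature centre — A: about +2, B: about +6, C: about +3, D: about +4. Region B is most positive.

B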